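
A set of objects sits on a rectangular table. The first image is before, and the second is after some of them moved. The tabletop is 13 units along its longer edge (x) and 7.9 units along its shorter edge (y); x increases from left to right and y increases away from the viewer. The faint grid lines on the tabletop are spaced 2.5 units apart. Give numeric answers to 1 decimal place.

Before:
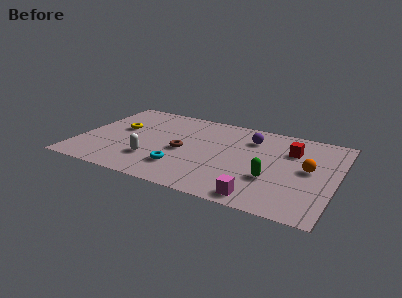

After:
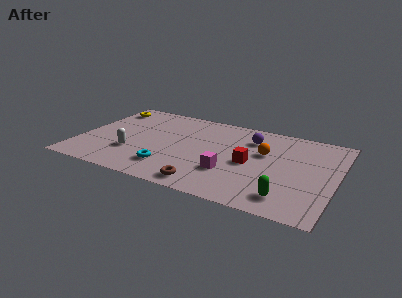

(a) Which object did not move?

the purple sphere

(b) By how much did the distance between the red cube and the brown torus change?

-2.4

They were about 5.7 units apart before and 3.3 after — 2.4 units closer together.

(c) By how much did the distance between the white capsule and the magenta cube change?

-0.7

Before: roughly 5.7 units apart; after: 5.0. That's 0.7 units closer together.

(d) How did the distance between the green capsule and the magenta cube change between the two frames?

+1.4

The distance was about 1.8 in the first image and 3.2 in the second, so they moved 1.4 units further apart.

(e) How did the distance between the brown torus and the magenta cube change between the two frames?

-3.2

They were about 5.0 units apart before and 1.8 after — 3.2 units closer together.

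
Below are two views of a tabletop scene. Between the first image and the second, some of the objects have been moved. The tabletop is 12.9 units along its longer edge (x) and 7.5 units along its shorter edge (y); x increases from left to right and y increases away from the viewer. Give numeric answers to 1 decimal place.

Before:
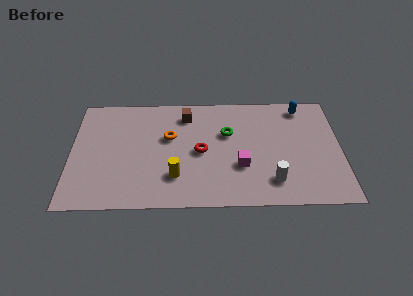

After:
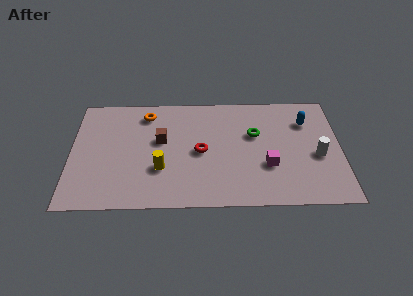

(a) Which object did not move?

the red torus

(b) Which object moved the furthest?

the white cylinder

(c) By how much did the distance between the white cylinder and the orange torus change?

+3.0

The distance was about 5.7 in the first image and 8.7 in the second, so they moved 3.0 units further apart.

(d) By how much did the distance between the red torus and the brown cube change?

-0.5

They were about 2.6 units apart before and 2.1 after — 0.5 units closer together.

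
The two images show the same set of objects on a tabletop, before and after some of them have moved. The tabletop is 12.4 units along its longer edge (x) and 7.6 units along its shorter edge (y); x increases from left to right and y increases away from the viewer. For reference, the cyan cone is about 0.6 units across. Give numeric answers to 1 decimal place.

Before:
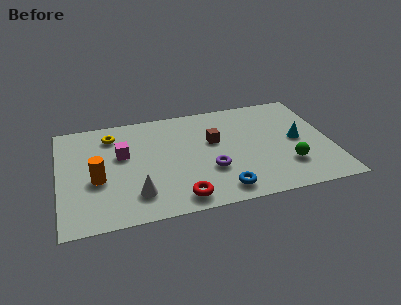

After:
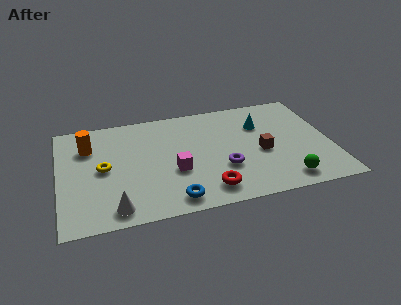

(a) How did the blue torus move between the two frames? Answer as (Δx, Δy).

(-2.2, -0.1)

The blue torus started near (7.2, 1.1) and ended near (5.0, 1.0).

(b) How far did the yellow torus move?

2.4

The yellow torus was near (2.5, 6.1) before and (2.0, 3.8) after, so it travelled √(0.5² + 2.3²) ≈ 2.4 units.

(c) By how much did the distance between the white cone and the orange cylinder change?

+2.4

The distance was about 2.2 in the first image and 4.6 in the second, so they moved 2.4 units further apart.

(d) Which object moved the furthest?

the magenta cube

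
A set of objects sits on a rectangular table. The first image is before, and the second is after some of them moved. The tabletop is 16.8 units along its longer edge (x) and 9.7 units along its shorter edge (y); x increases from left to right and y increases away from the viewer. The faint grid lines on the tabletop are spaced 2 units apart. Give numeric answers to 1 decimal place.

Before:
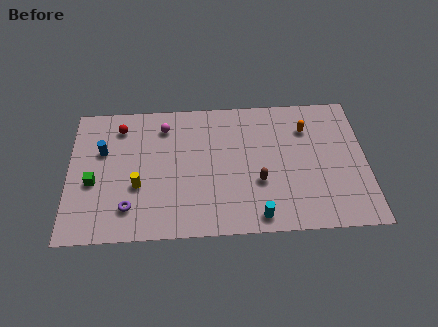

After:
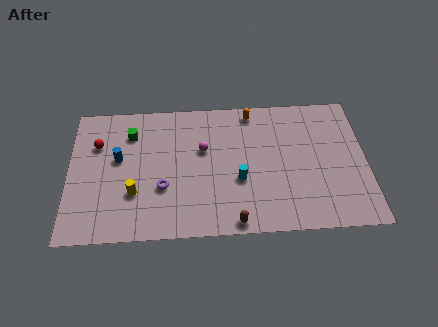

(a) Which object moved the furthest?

the green cube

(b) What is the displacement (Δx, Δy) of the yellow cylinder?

(-0.2, -0.5)

From the two frames, the yellow cylinder sits at roughly (3.9, 3.6) before and (3.7, 3.1) after.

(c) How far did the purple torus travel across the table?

2.3

The purple torus was near (3.4, 2.1) before and (5.3, 3.4) after, so it travelled √(1.9² + 1.3²) ≈ 2.3 units.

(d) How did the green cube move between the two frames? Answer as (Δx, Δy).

(2.1, 3.4)

The green cube started near (1.4, 4.0) and ended near (3.5, 7.4).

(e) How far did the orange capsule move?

3.4

The orange capsule was near (13.5, 7.2) before and (10.4, 8.6) after, so it travelled √(3.1² + 1.4²) ≈ 3.4 units.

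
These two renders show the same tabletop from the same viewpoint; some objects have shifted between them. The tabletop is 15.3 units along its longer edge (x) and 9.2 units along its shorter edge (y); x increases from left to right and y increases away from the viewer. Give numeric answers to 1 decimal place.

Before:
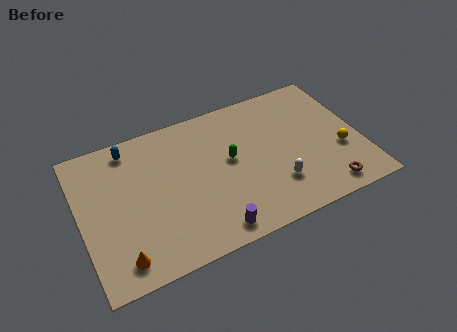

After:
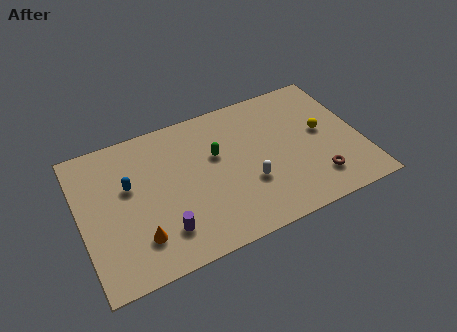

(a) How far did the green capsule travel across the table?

0.9

The green capsule moved from about (8.2, 5.1) to (7.5, 5.7), a distance of √(0.7² + 0.6²) ≈ 0.9.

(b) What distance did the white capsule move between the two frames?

1.6

The white capsule was near (10.4, 2.5) before and (9.0, 3.2) after, so it travelled √(1.4² + 0.7²) ≈ 1.6 units.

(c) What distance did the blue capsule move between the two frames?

2.4

The blue capsule moved from about (3.0, 8.0) to (2.7, 5.6), a distance of √(0.3² + 2.4²) ≈ 2.4.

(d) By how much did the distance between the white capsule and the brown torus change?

+0.9

Before: roughly 2.9 units apart; after: 3.8. That's 0.9 units further apart.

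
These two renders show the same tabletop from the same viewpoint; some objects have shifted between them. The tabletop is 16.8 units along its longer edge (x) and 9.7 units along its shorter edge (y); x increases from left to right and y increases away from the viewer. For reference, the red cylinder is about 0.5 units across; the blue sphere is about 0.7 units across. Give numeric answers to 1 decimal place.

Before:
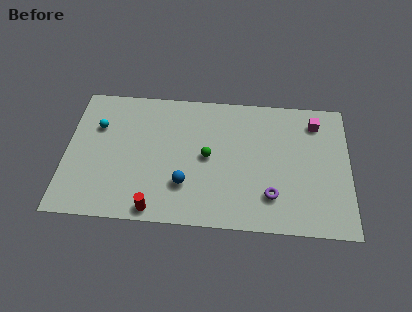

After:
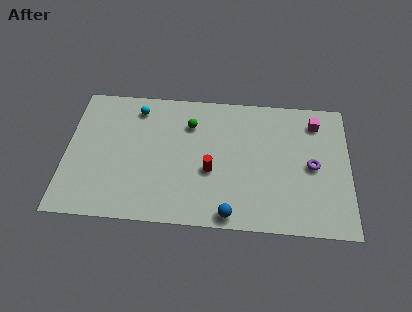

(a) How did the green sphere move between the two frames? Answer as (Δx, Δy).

(-1.1, 2.3)

The green sphere started near (8.4, 4.9) and ended near (7.3, 7.2).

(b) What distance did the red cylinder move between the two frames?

4.4

The red cylinder moved from about (5.4, 0.9) to (8.6, 3.9), a distance of √(3.2² + 3.0²) ≈ 4.4.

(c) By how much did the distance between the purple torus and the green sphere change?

+3.2

Before: roughly 4.5 units apart; after: 7.7. That's 3.2 units further apart.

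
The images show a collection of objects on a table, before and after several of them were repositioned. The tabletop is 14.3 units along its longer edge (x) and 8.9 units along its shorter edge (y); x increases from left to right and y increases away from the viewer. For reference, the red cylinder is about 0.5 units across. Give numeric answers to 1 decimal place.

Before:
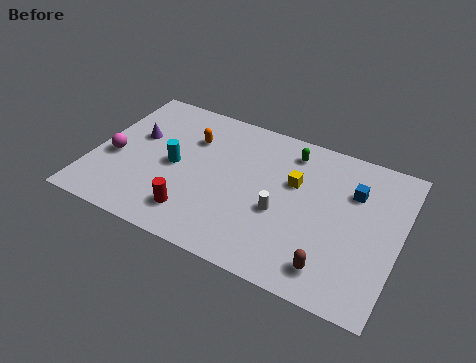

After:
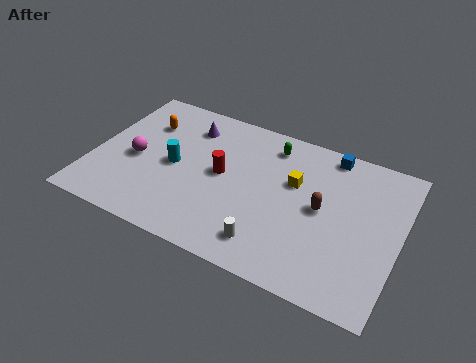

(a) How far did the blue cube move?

2.2

The blue cube was near (12.0, 6.2) before and (10.7, 8.0) after, so it travelled √(1.3² + 1.8²) ≈ 2.2 units.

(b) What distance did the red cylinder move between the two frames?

3.0

The red cylinder was near (5.1, 1.8) before and (6.0, 4.7) after, so it travelled √(0.9² + 2.9²) ≈ 3.0 units.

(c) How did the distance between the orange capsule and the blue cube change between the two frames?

+1.0

The distance was about 7.7 in the first image and 8.7 in the second, so they moved 1.0 units further apart.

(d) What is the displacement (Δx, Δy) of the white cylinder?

(-0.3, -2.0)

The white cylinder started near (8.9, 3.6) and ended near (8.6, 1.6).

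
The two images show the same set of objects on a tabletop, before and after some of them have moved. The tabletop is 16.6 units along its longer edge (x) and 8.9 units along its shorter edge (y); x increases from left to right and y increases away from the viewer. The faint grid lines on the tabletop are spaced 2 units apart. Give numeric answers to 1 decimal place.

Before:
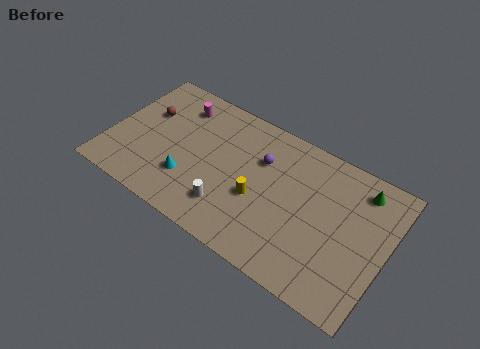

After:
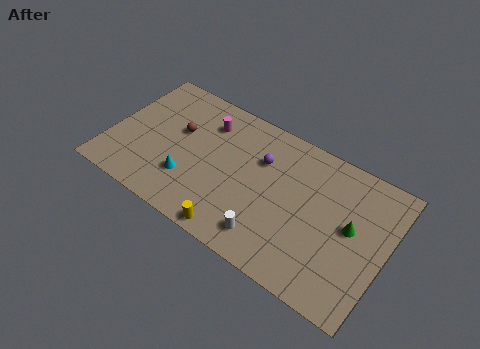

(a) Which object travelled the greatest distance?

the yellow cylinder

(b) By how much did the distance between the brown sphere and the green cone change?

-2.3

Before: roughly 12.9 units apart; after: 10.6. That's 2.3 units closer together.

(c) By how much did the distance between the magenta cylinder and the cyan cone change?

-0.5

Before: roughly 4.7 units apart; after: 4.2. That's 0.5 units closer together.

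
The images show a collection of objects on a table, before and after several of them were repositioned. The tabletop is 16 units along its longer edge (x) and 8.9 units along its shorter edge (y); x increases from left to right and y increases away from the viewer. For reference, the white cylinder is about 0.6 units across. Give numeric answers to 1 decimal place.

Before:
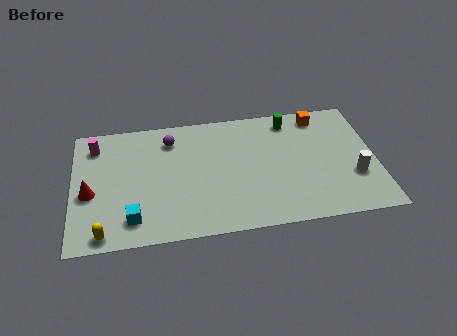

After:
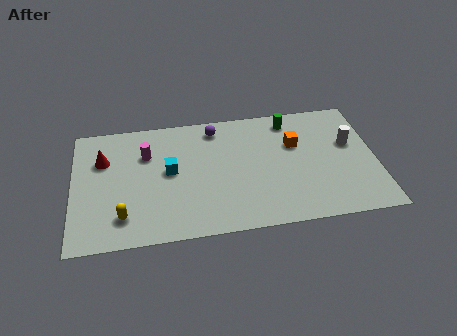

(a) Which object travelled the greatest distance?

the cyan cube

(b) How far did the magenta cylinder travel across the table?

2.9

From (1.2, 7.2) to (3.9, 6.2), the magenta cylinder covered √(2.7² + 1.0²) ≈ 2.9 units.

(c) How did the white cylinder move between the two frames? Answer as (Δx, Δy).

(-0.1, 2.4)

The white cylinder started near (14.8, 3.0) and ended near (14.7, 5.4).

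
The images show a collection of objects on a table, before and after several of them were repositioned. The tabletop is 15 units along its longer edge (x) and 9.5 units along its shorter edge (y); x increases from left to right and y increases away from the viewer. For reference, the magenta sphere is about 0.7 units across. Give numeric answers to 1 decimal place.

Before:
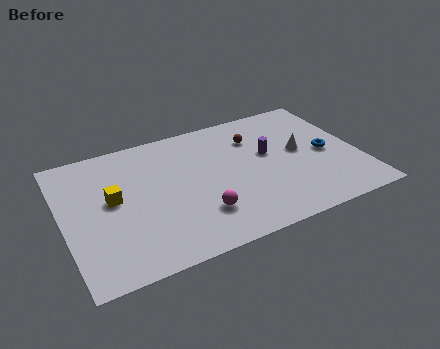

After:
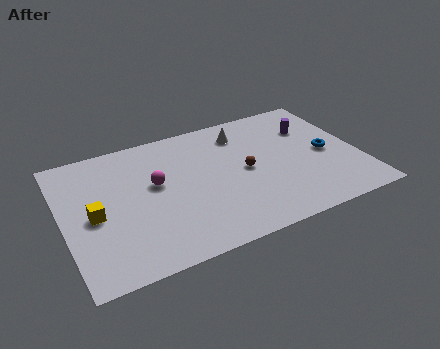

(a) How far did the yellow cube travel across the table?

1.3

The yellow cube was near (2.5, 5.2) before and (1.5, 4.4) after, so it travelled √(1.0² + 0.8²) ≈ 1.3 units.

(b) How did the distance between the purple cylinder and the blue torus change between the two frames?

-0.8

Before: roughly 3.1 units apart; after: 2.3. That's 0.8 units closer together.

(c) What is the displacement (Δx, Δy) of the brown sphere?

(-0.8, -2.3)

From the two frames, the brown sphere sits at roughly (10.0, 7.0) before and (9.2, 4.7) after.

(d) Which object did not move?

the blue torus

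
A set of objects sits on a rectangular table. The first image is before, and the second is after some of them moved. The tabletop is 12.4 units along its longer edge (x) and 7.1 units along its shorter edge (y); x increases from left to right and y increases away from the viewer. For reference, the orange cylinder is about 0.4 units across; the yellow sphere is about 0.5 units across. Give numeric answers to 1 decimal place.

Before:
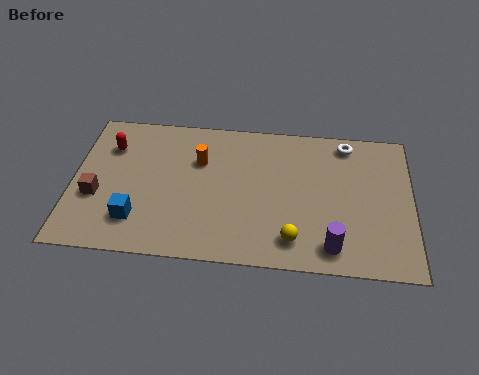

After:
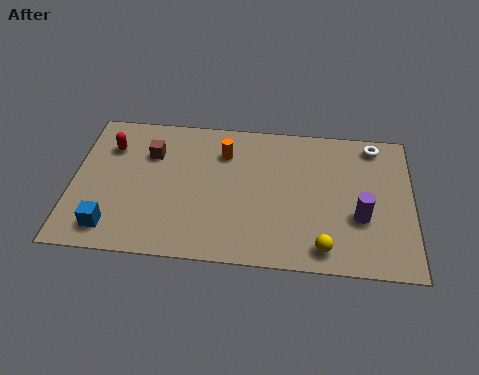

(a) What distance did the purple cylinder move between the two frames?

1.8

The purple cylinder was near (9.5, 1.1) before and (10.5, 2.6) after, so it travelled √(1.0² + 1.5²) ≈ 1.8 units.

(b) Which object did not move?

the red capsule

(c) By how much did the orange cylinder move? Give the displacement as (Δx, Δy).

(0.9, 0.5)

The orange cylinder was at about (4.6, 4.8) and moved to about (5.5, 5.3).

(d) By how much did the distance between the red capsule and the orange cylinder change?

+0.9

The distance was about 3.3 in the first image and 4.2 in the second, so they moved 0.9 units further apart.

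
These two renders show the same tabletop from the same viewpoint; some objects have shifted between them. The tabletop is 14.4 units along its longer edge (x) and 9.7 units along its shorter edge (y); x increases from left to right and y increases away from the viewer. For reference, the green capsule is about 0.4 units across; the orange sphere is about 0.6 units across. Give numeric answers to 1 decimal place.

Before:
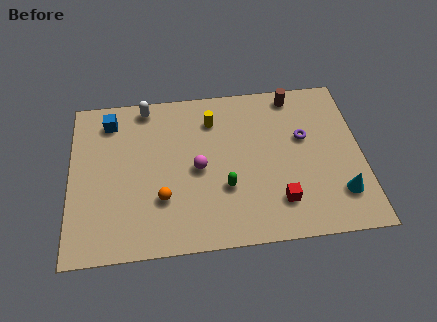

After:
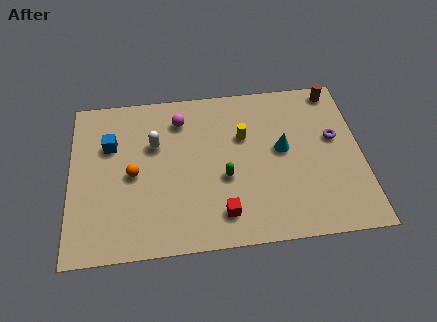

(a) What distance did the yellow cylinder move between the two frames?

1.9

The yellow cylinder was near (7.1, 7.5) before and (8.6, 6.3) after, so it travelled √(1.5² + 1.2²) ≈ 1.9 units.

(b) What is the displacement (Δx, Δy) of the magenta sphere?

(-0.8, 3.1)

From the two frames, the magenta sphere sits at roughly (6.3, 4.6) before and (5.5, 7.7) after.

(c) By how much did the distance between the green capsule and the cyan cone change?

-2.5

Before: roughly 5.7 units apart; after: 3.2. That's 2.5 units closer together.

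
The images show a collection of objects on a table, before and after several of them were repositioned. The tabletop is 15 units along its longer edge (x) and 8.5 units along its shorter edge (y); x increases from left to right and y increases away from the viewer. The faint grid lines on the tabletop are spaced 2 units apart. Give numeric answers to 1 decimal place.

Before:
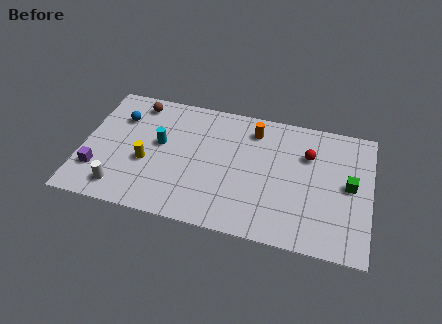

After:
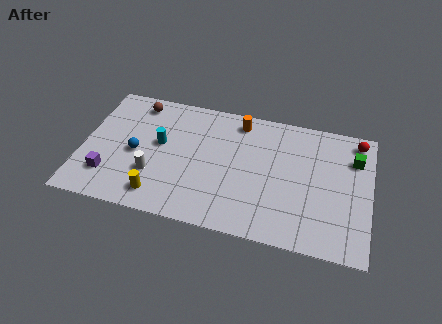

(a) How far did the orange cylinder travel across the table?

0.9

The orange cylinder was near (8.8, 6.9) before and (8.0, 7.3) after, so it travelled √(0.8² + 0.4²) ≈ 0.9 units.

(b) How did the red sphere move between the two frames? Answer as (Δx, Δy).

(2.5, 1.5)

The red sphere started near (11.7, 5.9) and ended near (14.2, 7.4).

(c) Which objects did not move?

the brown sphere and the cyan cylinder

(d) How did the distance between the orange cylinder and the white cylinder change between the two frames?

-2.4

Before: roughly 8.6 units apart; after: 6.2. That's 2.4 units closer together.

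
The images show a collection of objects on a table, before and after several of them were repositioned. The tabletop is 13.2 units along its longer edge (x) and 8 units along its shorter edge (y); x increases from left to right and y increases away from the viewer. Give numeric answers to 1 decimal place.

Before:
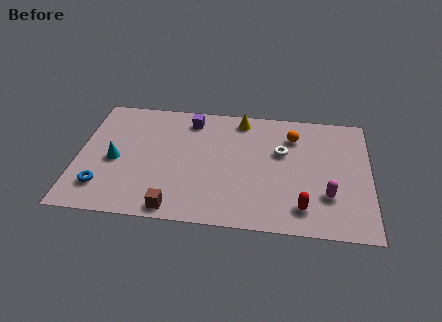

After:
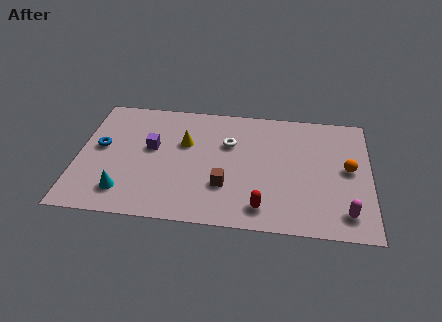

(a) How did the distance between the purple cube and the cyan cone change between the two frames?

-1.3

The distance was about 4.5 in the first image and 3.2 in the second, so they moved 1.3 units closer together.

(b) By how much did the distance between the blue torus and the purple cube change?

-3.9

The distance was about 6.2 in the first image and 2.3 in the second, so they moved 3.9 units closer together.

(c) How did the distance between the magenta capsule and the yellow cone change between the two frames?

+2.1

Before: roughly 6.1 units apart; after: 8.2. That's 2.1 units further apart.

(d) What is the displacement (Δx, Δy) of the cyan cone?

(0.5, -2.0)

From the two frames, the cyan cone sits at roughly (1.7, 3.6) before and (2.2, 1.6) after.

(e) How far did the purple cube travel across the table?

2.7

The purple cube was near (5.0, 6.7) before and (3.3, 4.6) after, so it travelled √(1.7² + 2.1²) ≈ 2.7 units.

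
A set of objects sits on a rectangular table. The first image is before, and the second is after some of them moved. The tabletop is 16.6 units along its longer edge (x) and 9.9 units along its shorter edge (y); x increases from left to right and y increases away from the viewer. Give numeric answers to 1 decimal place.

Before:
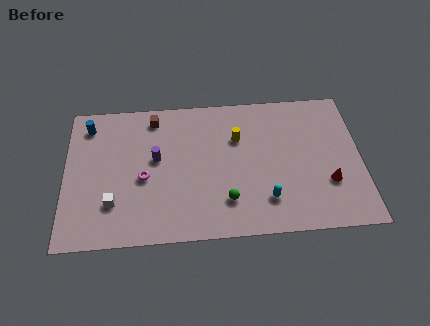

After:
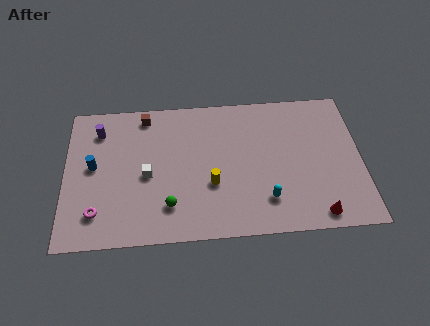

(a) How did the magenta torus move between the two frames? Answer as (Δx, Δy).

(-2.6, -2.2)

The magenta torus was at about (4.4, 4.3) and moved to about (1.8, 2.1).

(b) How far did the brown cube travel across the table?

0.5

The brown cube moved from about (5.0, 8.5) to (4.5, 8.7), a distance of √(0.5² + 0.2²) ≈ 0.5.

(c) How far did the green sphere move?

3.2

The green sphere moved from about (9.0, 2.4) to (5.8, 2.3), a distance of √(3.2² + 0.1²) ≈ 3.2.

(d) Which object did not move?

the cyan capsule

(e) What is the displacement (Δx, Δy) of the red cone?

(-0.7, -2.1)

The red cone was at about (14.7, 3.2) and moved to about (14.0, 1.1).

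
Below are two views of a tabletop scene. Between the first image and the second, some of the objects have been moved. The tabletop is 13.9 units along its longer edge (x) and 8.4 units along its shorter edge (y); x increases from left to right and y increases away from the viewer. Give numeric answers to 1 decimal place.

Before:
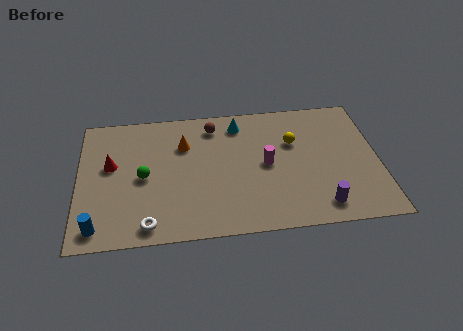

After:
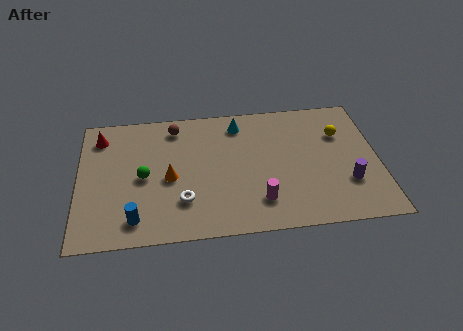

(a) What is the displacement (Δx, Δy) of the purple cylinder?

(1.3, 1.3)

The purple cylinder started near (11.1, 1.3) and ended near (12.4, 2.6).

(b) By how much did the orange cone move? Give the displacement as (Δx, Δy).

(-0.7, -2.1)

The orange cone was at about (4.9, 5.9) and moved to about (4.2, 3.8).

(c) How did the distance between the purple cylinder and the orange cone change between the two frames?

+0.6

The distance was about 7.7 in the first image and 8.3 in the second, so they moved 0.6 units further apart.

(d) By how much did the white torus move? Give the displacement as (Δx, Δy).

(1.6, 1.3)

The white torus started near (3.2, 1.0) and ended near (4.8, 2.3).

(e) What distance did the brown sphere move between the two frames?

1.8

The brown sphere was near (6.3, 7.0) before and (4.5, 7.1) after, so it travelled √(1.8² + 0.1²) ≈ 1.8 units.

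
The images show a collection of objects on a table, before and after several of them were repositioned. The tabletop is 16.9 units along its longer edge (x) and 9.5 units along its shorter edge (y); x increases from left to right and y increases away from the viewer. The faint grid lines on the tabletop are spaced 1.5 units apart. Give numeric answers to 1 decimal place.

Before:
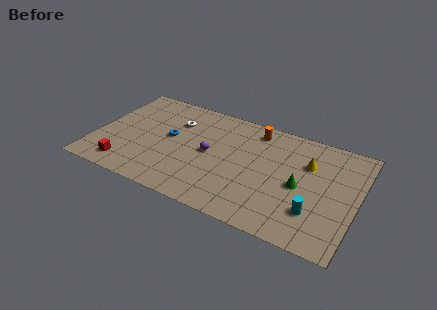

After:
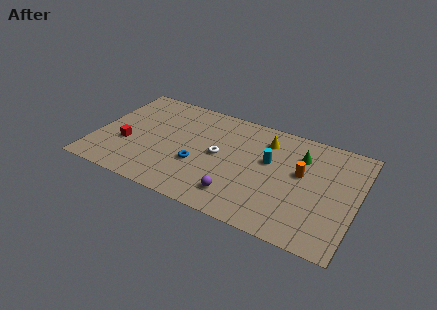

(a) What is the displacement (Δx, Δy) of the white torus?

(3.1, -1.9)

The white torus started near (4.9, 6.8) and ended near (8.0, 4.9).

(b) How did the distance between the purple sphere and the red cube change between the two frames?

+1.6

Before: roughly 6.1 units apart; after: 7.7. That's 1.6 units further apart.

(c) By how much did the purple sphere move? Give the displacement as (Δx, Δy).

(2.2, -2.9)

The purple sphere started near (7.4, 4.8) and ended near (9.6, 1.9).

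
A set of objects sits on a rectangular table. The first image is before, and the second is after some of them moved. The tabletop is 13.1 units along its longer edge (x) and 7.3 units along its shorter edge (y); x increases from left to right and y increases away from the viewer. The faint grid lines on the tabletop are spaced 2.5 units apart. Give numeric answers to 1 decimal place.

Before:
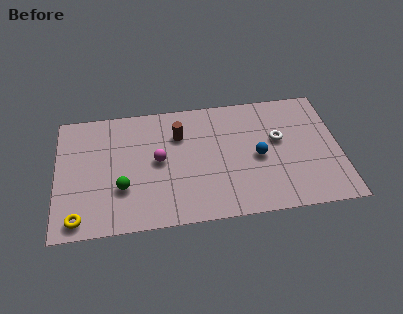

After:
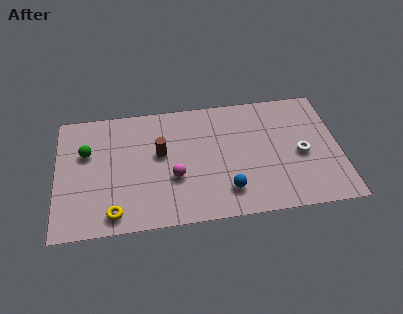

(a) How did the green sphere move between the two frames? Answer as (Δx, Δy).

(-1.6, 2.3)

The green sphere was at about (3.0, 2.4) and moved to about (1.4, 4.7).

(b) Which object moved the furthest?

the green sphere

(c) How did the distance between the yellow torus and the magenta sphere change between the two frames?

-1.4

The distance was about 4.7 in the first image and 3.3 in the second, so they moved 1.4 units closer together.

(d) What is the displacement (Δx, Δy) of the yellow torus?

(1.6, 0.1)

The yellow torus started near (1.0, 0.9) and ended near (2.6, 1.0).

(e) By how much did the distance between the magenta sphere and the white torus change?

+0.3

Before: roughly 5.6 units apart; after: 5.9. That's 0.3 units further apart.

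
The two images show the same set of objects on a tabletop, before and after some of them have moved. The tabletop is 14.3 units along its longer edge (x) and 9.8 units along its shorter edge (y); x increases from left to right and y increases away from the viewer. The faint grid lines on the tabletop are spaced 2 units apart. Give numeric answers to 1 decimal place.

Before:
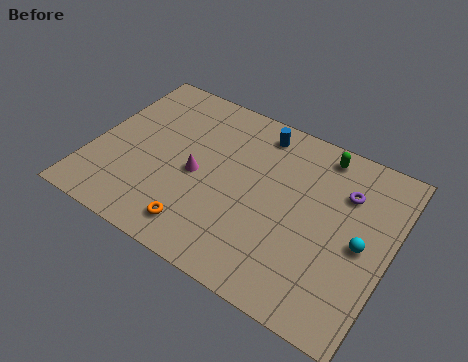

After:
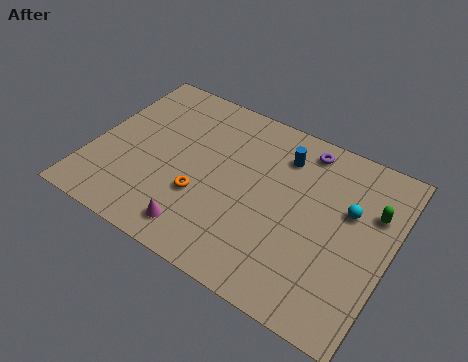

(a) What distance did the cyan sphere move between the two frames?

1.7

The cyan sphere moved from about (13.0, 4.6) to (12.2, 6.1), a distance of √(0.8² + 1.5²) ≈ 1.7.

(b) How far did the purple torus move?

2.7

The purple torus moved from about (11.9, 7.0) to (9.7, 8.5), a distance of √(2.2² + 1.5²) ≈ 2.7.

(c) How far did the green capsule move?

3.4

From (10.5, 8.6) to (13.3, 6.6), the green capsule covered √(2.8² + 2.0²) ≈ 3.4 units.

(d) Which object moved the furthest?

the green capsule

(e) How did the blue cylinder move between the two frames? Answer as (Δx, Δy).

(1.3, -0.8)

The blue cylinder started near (7.5, 8.4) and ended near (8.8, 7.6).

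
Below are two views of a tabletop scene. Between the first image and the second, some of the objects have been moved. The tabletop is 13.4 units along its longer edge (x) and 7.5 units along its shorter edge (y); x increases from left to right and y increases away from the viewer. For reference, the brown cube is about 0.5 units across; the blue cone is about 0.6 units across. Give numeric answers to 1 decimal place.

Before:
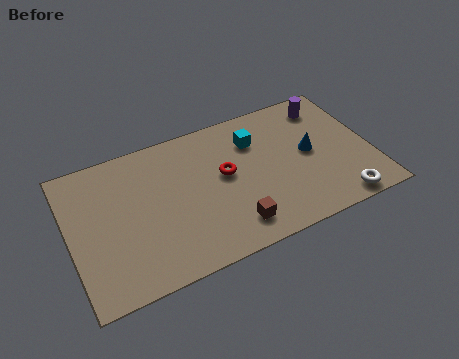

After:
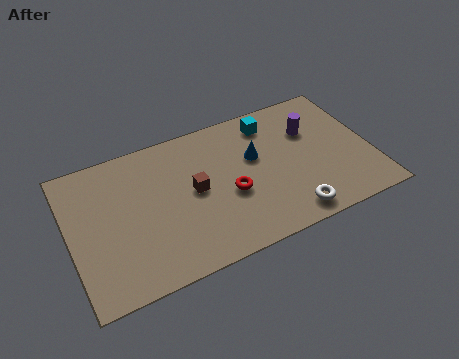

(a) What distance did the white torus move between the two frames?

2.2

The white torus moved from about (11.6, 0.8) to (9.4, 1.0), a distance of √(2.2² + 0.2²) ≈ 2.2.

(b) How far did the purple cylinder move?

1.4

The purple cylinder was near (11.8, 6.2) before and (10.9, 5.1) after, so it travelled √(0.9² + 1.1²) ≈ 1.4 units.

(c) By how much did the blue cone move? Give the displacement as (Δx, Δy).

(-2.4, 0.7)

The blue cone was at about (10.7, 3.9) and moved to about (8.3, 4.6).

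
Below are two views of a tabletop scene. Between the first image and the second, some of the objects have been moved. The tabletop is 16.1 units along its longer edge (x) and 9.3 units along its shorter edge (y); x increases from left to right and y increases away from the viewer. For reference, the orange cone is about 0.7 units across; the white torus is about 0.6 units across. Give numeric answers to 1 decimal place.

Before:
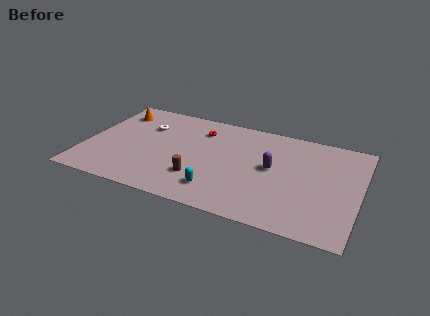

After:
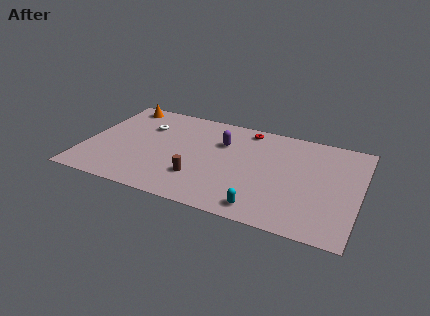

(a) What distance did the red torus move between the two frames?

2.9

The red torus was near (6.5, 7.2) before and (9.2, 8.2) after, so it travelled √(2.7² + 1.0²) ≈ 2.9 units.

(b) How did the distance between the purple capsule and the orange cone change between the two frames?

-3.3

The distance was about 9.9 in the first image and 6.6 in the second, so they moved 3.3 units closer together.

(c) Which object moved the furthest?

the purple capsule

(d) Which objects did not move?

the brown cylinder and the white torus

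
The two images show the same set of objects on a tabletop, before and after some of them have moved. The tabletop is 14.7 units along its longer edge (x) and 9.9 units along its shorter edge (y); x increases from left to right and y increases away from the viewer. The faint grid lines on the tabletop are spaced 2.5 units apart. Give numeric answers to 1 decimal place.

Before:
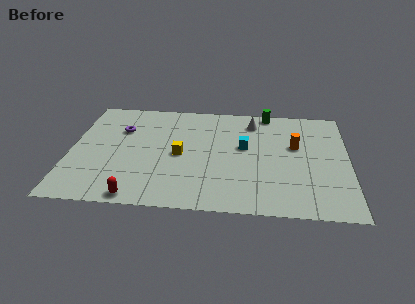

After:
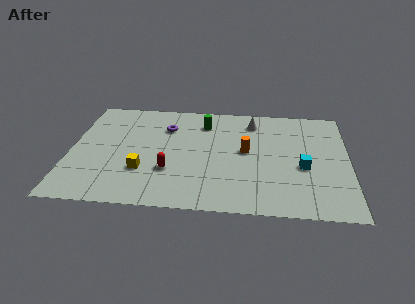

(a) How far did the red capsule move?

2.9

From (3.7, 0.8) to (5.3, 3.2), the red capsule covered √(1.6² + 2.4²) ≈ 2.9 units.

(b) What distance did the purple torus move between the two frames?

2.4

From (2.6, 6.8) to (5.0, 7.2), the purple torus covered √(2.4² + 0.4²) ≈ 2.4 units.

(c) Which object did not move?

the white cone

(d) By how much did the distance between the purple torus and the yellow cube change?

+0.4

Before: roughly 3.8 units apart; after: 4.2. That's 0.4 units further apart.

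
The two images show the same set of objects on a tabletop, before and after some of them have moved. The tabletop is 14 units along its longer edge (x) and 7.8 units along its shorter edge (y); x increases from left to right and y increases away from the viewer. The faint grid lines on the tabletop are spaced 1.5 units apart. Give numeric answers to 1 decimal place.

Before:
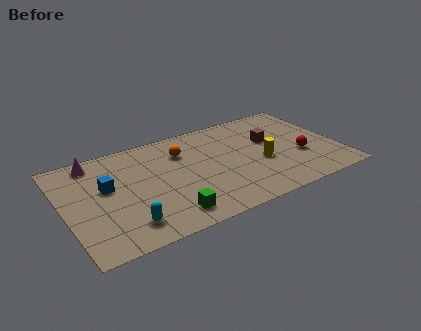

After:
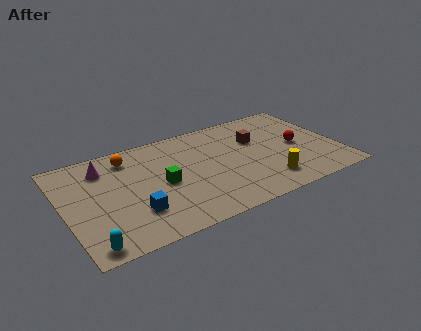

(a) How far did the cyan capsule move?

2.0

From (2.8, 1.5) to (0.9, 0.8), the cyan capsule covered √(1.9² + 0.7²) ≈ 2.0 units.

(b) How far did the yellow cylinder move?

1.6

The yellow cylinder was near (10.0, 3.2) before and (10.0, 1.6) after, so it travelled √(0.0² + 1.6²) ≈ 1.6 units.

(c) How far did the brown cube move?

0.8

From (10.7, 4.8) to (10.0, 5.1), the brown cube covered √(0.7² + 0.3²) ≈ 0.8 units.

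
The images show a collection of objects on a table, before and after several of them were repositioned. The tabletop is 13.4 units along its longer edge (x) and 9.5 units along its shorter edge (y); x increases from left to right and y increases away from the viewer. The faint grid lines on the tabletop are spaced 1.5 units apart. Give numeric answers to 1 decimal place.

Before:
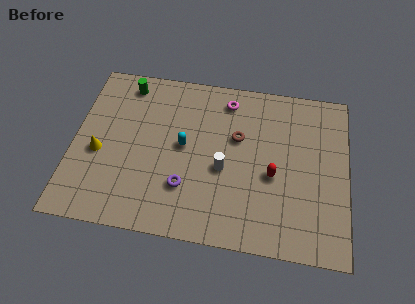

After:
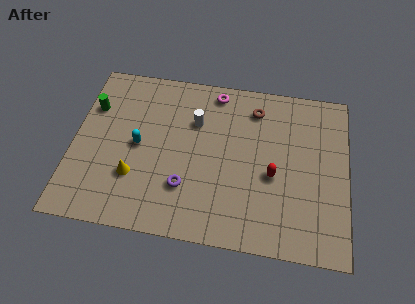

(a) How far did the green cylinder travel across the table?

2.3

From (2.4, 8.2) to (0.8, 6.6), the green cylinder covered √(1.6² + 1.6²) ≈ 2.3 units.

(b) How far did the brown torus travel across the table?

2.0

The brown torus moved from about (8.0, 5.9) to (8.8, 7.7), a distance of √(0.8² + 1.8²) ≈ 2.0.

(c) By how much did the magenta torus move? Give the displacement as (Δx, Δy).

(-0.6, 0.4)

From the two frames, the magenta torus sits at roughly (7.4, 8.0) before and (6.8, 8.4) after.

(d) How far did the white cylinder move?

2.9

From (7.4, 4.0) to (5.9, 6.5), the white cylinder covered √(1.5² + 2.5²) ≈ 2.9 units.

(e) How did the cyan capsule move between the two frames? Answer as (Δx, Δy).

(-2.2, -0.3)

The cyan capsule was at about (5.4, 5.0) and moved to about (3.2, 4.7).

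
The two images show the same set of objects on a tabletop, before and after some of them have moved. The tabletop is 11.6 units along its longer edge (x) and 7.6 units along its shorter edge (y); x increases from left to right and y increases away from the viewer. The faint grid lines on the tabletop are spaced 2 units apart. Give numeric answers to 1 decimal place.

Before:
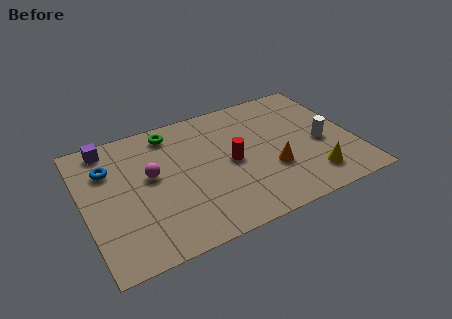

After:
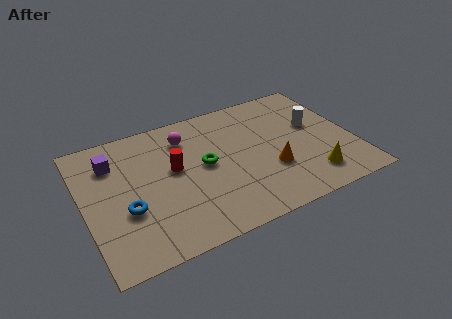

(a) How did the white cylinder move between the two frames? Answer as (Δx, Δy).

(-0.1, 1.2)

The white cylinder was at about (10.2, 3.3) and moved to about (10.1, 4.5).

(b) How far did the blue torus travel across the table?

2.6

From (1.2, 5.4) to (1.7, 2.8), the blue torus covered √(0.5² + 2.6²) ≈ 2.6 units.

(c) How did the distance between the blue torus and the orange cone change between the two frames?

-1.1

Before: roughly 7.3 units apart; after: 6.2. That's 1.1 units closer together.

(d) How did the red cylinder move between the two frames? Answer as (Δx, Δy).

(-2.4, 0.6)

From the two frames, the red cylinder sits at roughly (6.3, 3.7) before and (3.9, 4.3) after.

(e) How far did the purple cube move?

1.0

The purple cube was near (1.3, 6.7) before and (1.4, 5.7) after, so it travelled √(0.1² + 1.0²) ≈ 1.0 units.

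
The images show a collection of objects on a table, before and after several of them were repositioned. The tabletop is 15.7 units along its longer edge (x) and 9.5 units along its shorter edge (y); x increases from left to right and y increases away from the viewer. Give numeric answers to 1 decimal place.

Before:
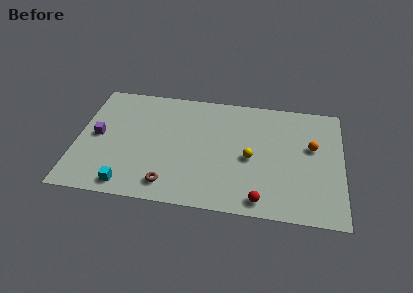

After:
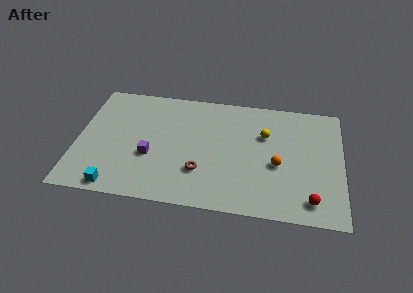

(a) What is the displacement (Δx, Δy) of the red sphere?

(2.9, 0.4)

From the two frames, the red sphere sits at roughly (11.0, 1.1) before and (13.9, 1.5) after.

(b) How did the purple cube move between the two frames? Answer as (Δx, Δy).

(3.2, -1.2)

From the two frames, the purple cube sits at roughly (1.2, 4.8) before and (4.4, 3.6) after.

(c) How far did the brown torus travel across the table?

2.2

The brown torus moved from about (5.6, 1.5) to (7.4, 2.8), a distance of √(1.8² + 1.3²) ≈ 2.2.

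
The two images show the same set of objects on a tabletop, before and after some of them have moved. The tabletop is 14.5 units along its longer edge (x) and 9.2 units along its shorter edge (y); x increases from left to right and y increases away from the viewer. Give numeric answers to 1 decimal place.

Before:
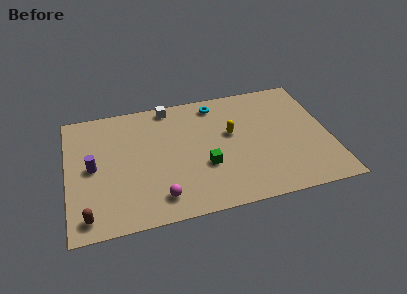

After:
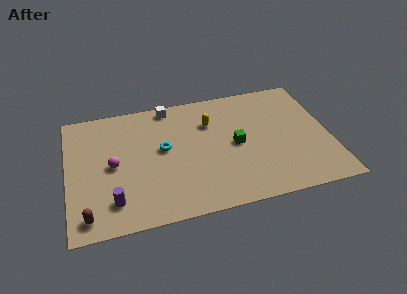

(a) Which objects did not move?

the brown capsule and the white cube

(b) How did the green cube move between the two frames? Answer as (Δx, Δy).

(1.8, 1.2)

The green cube started near (7.5, 3.3) and ended near (9.3, 4.5).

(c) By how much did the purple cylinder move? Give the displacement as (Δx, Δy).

(1.0, -2.7)

The purple cylinder started near (1.4, 4.6) and ended near (2.4, 1.9).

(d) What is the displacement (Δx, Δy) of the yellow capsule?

(-1.1, 1.1)

The yellow capsule started near (9.1, 5.4) and ended near (8.0, 6.5).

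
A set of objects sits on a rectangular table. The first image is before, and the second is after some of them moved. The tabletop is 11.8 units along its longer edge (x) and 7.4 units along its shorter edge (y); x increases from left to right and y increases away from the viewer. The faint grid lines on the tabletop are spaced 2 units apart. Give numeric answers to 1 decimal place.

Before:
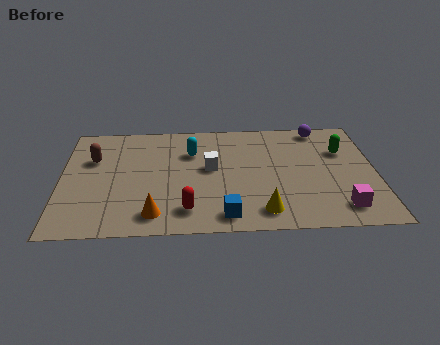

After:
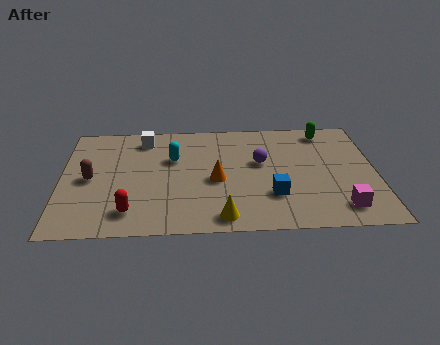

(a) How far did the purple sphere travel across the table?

3.2

From (9.8, 6.6) to (7.5, 4.4), the purple sphere covered √(2.3² + 2.2²) ≈ 3.2 units.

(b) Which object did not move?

the magenta cube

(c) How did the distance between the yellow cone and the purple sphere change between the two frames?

-2.1

They were about 5.9 units apart before and 3.8 after — 2.1 units closer together.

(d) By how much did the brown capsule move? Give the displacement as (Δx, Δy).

(-0.1, -1.3)

The brown capsule started near (1.2, 4.9) and ended near (1.1, 3.6).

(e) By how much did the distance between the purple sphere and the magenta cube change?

-1.1

They were about 5.3 units apart before and 4.2 after — 1.1 units closer together.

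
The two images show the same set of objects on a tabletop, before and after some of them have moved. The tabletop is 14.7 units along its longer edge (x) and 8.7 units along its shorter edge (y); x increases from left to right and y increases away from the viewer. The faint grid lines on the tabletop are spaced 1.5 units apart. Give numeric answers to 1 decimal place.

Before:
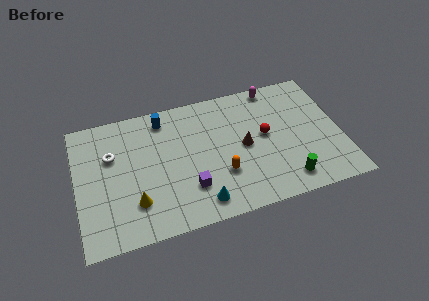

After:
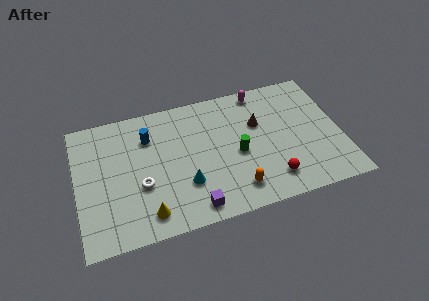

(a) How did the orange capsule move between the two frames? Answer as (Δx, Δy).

(0.7, -1.2)

The orange capsule started near (7.9, 2.8) and ended near (8.6, 1.6).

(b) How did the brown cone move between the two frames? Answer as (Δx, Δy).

(0.9, 1.3)

From the two frames, the brown cone sits at roughly (9.3, 4.3) before and (10.2, 5.6) after.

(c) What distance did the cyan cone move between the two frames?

1.6

From (6.6, 1.3) to (5.9, 2.7), the cyan cone covered √(0.7² + 1.4²) ≈ 1.6 units.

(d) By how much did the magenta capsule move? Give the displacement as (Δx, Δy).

(-0.8, -0.1)

From the two frames, the magenta capsule sits at roughly (11.3, 7.9) before and (10.5, 7.8) after.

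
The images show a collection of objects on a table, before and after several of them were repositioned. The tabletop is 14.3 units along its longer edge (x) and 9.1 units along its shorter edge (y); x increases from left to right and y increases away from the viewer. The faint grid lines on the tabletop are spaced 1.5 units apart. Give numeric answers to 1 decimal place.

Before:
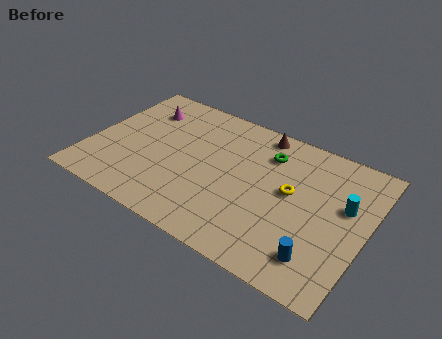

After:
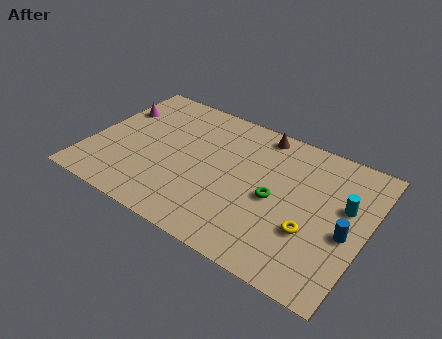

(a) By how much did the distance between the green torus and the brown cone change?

+2.8

They were about 1.3 units apart before and 4.1 after — 2.8 units further apart.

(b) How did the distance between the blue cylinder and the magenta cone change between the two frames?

+1.4

Before: roughly 11.3 units apart; after: 12.7. That's 1.4 units further apart.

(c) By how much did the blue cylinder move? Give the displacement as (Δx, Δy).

(1.1, 2.1)

From the two frames, the blue cylinder sits at roughly (12.3, 1.8) before and (13.4, 3.9) after.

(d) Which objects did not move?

the brown cone and the cyan cylinder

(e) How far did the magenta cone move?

1.4

From (2.2, 6.9) to (0.9, 6.3), the magenta cone covered √(1.3² + 0.6²) ≈ 1.4 units.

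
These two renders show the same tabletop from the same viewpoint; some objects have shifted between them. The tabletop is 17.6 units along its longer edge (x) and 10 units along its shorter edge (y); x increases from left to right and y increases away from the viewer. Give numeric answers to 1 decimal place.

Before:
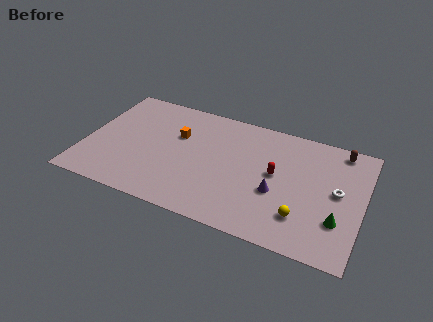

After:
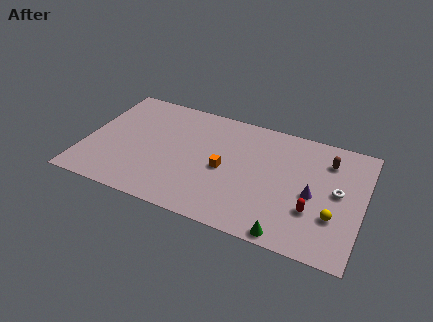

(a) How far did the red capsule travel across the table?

3.3

From (12.1, 5.4) to (14.6, 3.2), the red capsule covered √(2.5² + 2.2²) ≈ 3.3 units.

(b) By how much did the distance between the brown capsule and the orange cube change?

-3.5

Before: roughly 10.5 units apart; after: 7.0. That's 3.5 units closer together.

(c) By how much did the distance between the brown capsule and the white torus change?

-1.1

The distance was about 3.6 in the first image and 2.5 in the second, so they moved 1.1 units closer together.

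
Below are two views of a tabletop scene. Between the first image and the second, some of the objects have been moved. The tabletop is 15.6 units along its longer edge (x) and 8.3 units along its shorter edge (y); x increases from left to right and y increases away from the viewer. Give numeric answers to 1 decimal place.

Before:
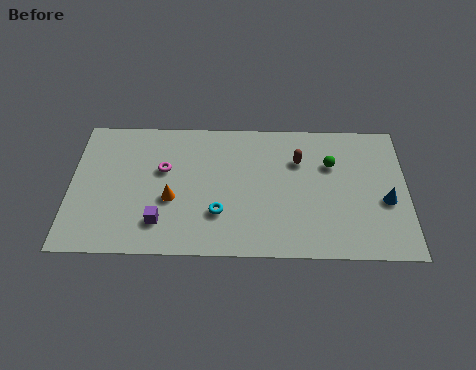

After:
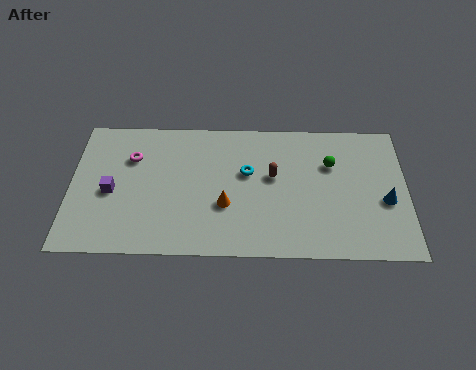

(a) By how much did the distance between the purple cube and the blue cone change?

+2.2

Before: roughly 10.5 units apart; after: 12.7. That's 2.2 units further apart.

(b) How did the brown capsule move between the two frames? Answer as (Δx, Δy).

(-1.2, -1.0)

From the two frames, the brown capsule sits at roughly (10.6, 5.8) before and (9.4, 4.8) after.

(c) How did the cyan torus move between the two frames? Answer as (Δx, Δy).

(1.3, 2.5)

From the two frames, the cyan torus sits at roughly (6.9, 2.5) before and (8.2, 5.0) after.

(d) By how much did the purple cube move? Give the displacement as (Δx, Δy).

(-2.3, 1.8)

From the two frames, the purple cube sits at roughly (4.2, 1.9) before and (1.9, 3.7) after.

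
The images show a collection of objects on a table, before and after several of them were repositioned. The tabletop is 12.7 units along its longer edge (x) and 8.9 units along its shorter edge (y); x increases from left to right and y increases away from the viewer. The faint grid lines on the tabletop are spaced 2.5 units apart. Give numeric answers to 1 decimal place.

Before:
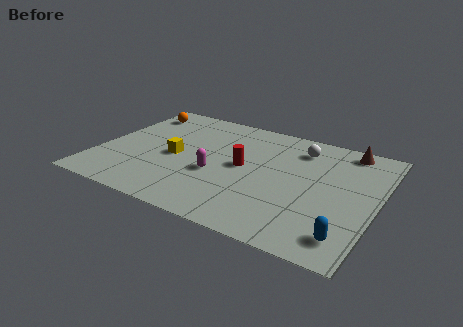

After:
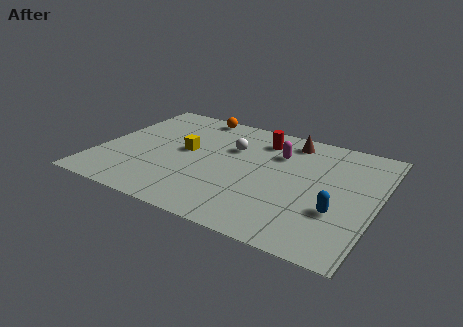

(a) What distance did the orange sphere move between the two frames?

2.8

The orange sphere was near (1.1, 7.3) before and (3.8, 8.1) after, so it travelled √(2.7² + 0.8²) ≈ 2.8 units.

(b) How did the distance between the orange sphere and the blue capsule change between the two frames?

-3.2

The distance was about 12.1 in the first image and 8.9 in the second, so they moved 3.2 units closer together.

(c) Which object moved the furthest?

the magenta capsule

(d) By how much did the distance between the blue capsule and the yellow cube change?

-1.2

Before: roughly 8.6 units apart; after: 7.4. That's 1.2 units closer together.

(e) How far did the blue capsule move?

1.6

From (11.7, 1.5) to (11.1, 3.0), the blue capsule covered √(0.6² + 1.5²) ≈ 1.6 units.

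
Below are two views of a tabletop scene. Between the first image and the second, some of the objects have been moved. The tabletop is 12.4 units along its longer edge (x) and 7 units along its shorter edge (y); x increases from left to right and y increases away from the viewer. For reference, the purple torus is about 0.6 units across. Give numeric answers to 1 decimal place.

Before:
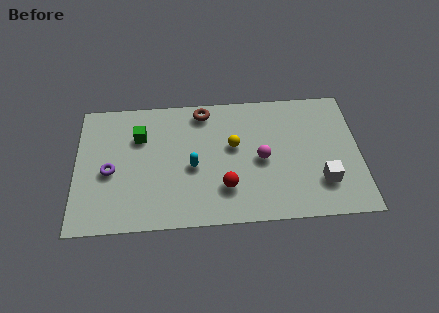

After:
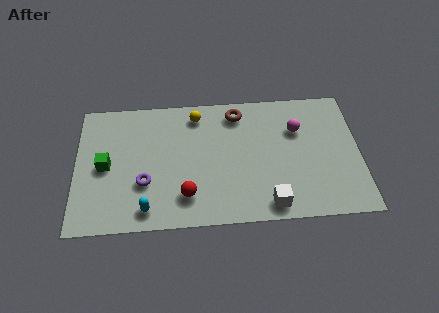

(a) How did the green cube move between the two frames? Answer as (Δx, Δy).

(-1.5, -1.5)

The green cube was at about (2.8, 4.9) and moved to about (1.3, 3.4).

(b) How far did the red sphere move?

1.7

From (6.5, 1.9) to (4.8, 1.6), the red sphere covered √(1.7² + 0.3²) ≈ 1.7 units.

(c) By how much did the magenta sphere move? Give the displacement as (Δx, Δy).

(1.6, 1.5)

From the two frames, the magenta sphere sits at roughly (8.1, 3.3) before and (9.7, 4.8) after.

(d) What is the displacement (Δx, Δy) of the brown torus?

(1.5, -0.2)

The brown torus was at about (5.6, 6.1) and moved to about (7.1, 5.9).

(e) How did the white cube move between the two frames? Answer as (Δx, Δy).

(-2.3, -1.0)

From the two frames, the white cube sits at roughly (10.7, 1.9) before and (8.4, 0.9) after.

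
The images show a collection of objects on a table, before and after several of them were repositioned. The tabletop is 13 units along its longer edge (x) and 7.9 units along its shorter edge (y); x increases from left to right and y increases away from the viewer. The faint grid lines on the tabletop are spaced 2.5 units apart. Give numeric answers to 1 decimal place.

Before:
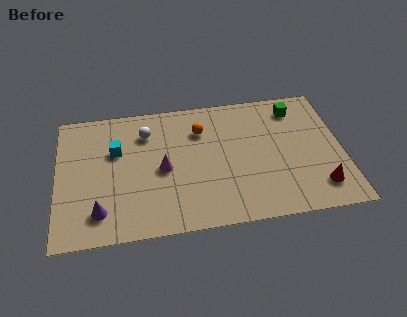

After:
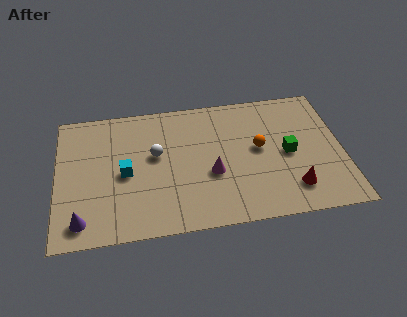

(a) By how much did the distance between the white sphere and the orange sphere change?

+2.2

They were about 2.5 units apart before and 4.7 after — 2.2 units further apart.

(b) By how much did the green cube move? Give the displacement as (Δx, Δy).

(-0.5, -2.7)

From the two frames, the green cube sits at roughly (11.0, 6.5) before and (10.5, 3.8) after.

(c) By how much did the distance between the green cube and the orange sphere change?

-3.1

The distance was about 4.5 in the first image and 1.4 in the second, so they moved 3.1 units closer together.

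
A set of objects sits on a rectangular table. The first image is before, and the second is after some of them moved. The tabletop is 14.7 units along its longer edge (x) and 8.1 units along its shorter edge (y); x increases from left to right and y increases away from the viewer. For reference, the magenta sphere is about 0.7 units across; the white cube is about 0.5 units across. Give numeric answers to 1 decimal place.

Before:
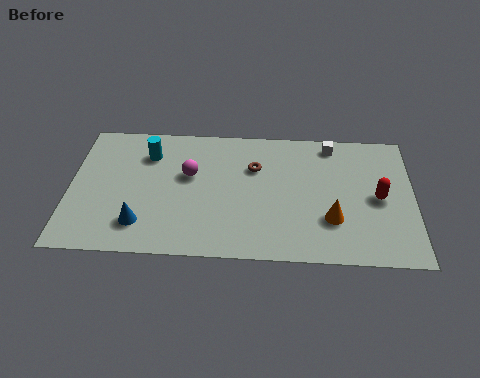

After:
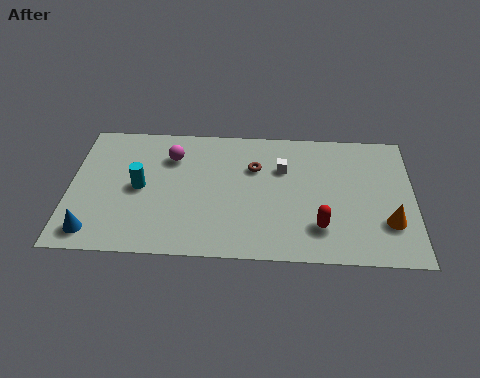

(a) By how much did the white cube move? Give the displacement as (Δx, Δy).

(-2.1, -1.6)

From the two frames, the white cube sits at roughly (11.2, 7.1) before and (9.1, 5.5) after.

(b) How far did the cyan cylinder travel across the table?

2.1

From (3.3, 6.1) to (3.0, 4.0), the cyan cylinder covered √(0.3² + 2.1²) ≈ 2.1 units.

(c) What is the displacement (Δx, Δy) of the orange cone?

(2.4, -0.1)

The orange cone was at about (11.2, 2.5) and moved to about (13.6, 2.4).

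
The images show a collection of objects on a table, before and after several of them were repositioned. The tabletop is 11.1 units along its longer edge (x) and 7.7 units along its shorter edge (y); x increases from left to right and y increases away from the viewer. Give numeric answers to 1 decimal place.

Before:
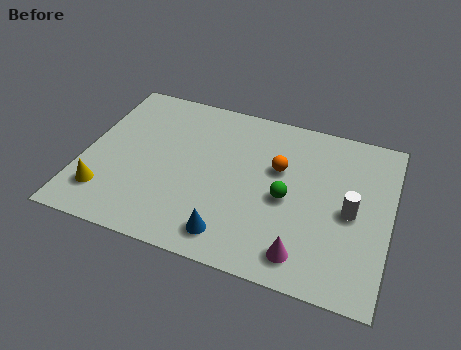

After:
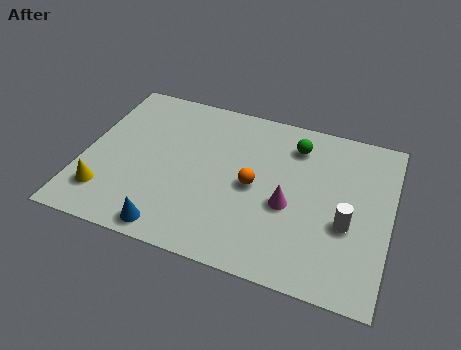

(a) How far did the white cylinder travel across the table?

0.6

From (9.7, 3.6) to (9.6, 3.0), the white cylinder covered √(0.1² + 0.6²) ≈ 0.6 units.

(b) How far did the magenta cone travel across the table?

2.1

The magenta cone was near (8.2, 1.2) before and (7.5, 3.2) after, so it travelled √(0.7² + 2.0²) ≈ 2.1 units.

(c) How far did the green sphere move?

2.6

The green sphere moved from about (7.4, 3.5) to (7.5, 6.1), a distance of √(0.1² + 2.6²) ≈ 2.6.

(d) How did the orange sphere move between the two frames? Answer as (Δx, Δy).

(-0.8, -1.1)

From the two frames, the orange sphere sits at roughly (7.0, 4.8) before and (6.2, 3.7) after.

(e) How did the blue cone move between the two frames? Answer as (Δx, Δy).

(-2.1, -0.4)

From the two frames, the blue cone sits at roughly (5.6, 1.2) before and (3.5, 0.8) after.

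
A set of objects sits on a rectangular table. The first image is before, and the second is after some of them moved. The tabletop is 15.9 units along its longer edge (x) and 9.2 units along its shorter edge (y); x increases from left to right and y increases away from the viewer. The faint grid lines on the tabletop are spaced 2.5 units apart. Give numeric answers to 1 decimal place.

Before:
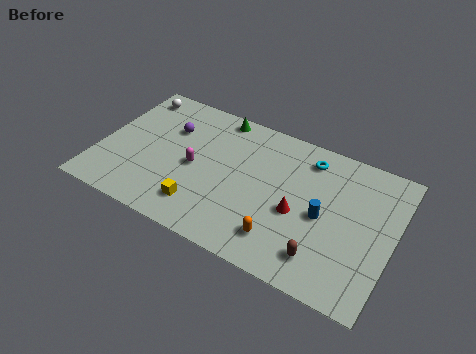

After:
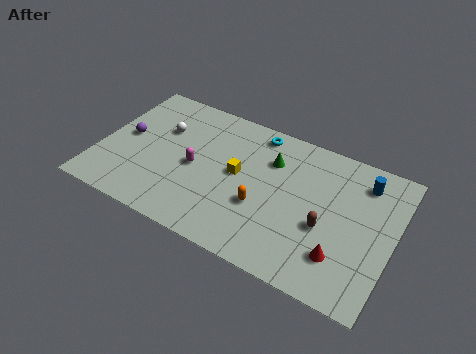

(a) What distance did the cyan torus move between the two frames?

2.9

The cyan torus moved from about (11.0, 7.6) to (8.1, 8.1), a distance of √(2.9² + 0.5²) ≈ 2.9.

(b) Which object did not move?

the magenta capsule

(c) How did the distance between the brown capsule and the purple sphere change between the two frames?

+1.1

The distance was about 10.1 in the first image and 11.2 in the second, so they moved 1.1 units further apart.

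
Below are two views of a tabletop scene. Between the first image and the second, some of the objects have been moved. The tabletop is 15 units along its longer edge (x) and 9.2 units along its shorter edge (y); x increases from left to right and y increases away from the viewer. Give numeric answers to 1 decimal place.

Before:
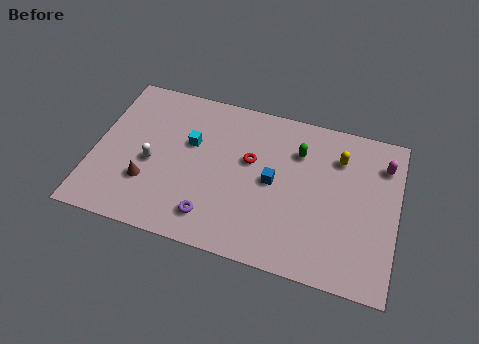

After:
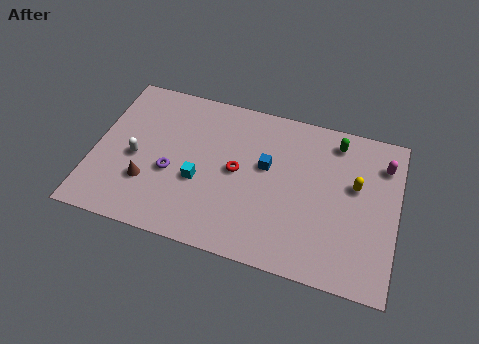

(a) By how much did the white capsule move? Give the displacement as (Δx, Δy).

(-0.8, 0.1)

From the two frames, the white capsule sits at roughly (2.9, 4.0) before and (2.1, 4.1) after.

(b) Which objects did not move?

the brown cone and the magenta capsule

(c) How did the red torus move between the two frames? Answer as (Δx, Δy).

(-0.6, -0.8)

From the two frames, the red torus sits at roughly (7.7, 5.5) before and (7.1, 4.7) after.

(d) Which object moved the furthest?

the purple torus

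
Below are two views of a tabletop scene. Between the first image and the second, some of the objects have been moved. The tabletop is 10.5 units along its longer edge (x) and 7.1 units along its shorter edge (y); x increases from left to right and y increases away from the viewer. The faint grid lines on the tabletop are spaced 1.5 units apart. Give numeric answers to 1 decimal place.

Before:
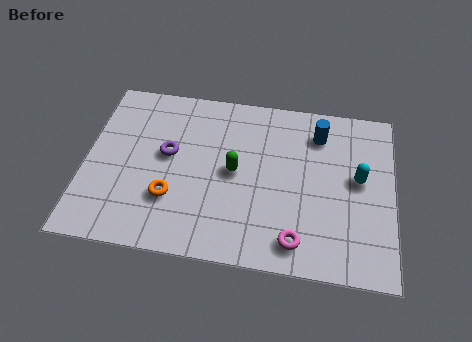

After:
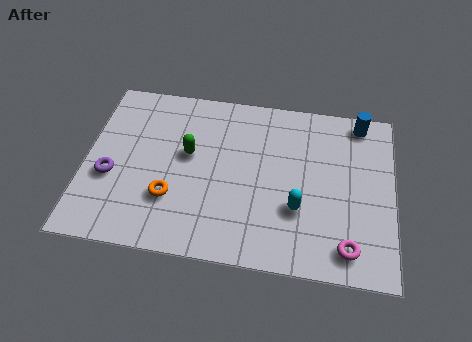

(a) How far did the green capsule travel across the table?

1.7

From (5.1, 3.6) to (3.5, 4.1), the green capsule covered √(1.6² + 0.5²) ≈ 1.7 units.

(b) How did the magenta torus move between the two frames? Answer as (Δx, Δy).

(1.7, 0.0)

From the two frames, the magenta torus sits at roughly (7.3, 1.1) before and (9.0, 1.1) after.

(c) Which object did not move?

the orange torus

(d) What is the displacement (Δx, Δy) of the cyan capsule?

(-2.0, -1.5)

From the two frames, the cyan capsule sits at roughly (9.3, 3.9) before and (7.3, 2.4) after.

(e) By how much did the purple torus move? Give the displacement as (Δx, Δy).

(-1.9, -1.2)

The purple torus was at about (2.8, 4.0) and moved to about (0.9, 2.8).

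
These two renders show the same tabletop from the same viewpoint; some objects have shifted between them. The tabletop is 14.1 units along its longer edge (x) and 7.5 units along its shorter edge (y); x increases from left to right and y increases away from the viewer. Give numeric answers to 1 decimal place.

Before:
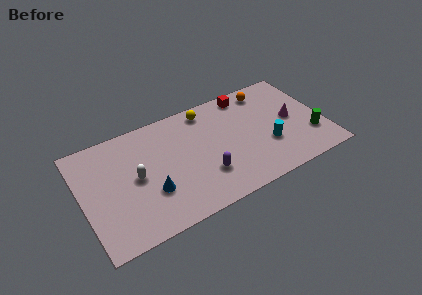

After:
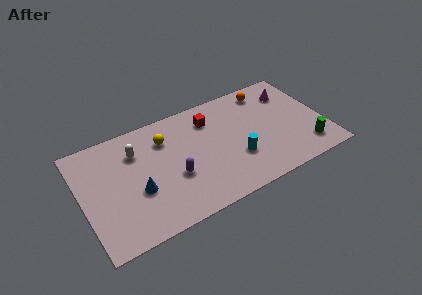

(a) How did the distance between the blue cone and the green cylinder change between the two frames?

+0.4

Before: roughly 9.4 units apart; after: 9.8. That's 0.4 units further apart.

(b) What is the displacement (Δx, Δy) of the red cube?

(-2.3, -0.8)

From the two frames, the red cube sits at roughly (10.0, 6.6) before and (7.7, 5.8) after.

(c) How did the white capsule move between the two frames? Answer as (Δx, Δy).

(0.2, 1.7)

From the two frames, the white capsule sits at roughly (3.1, 3.8) before and (3.3, 5.5) after.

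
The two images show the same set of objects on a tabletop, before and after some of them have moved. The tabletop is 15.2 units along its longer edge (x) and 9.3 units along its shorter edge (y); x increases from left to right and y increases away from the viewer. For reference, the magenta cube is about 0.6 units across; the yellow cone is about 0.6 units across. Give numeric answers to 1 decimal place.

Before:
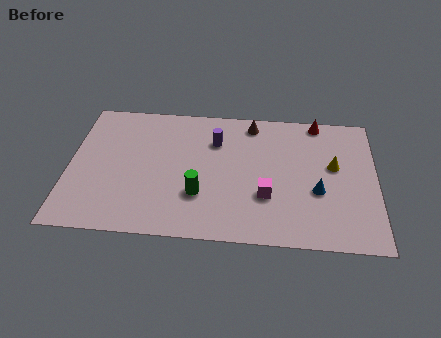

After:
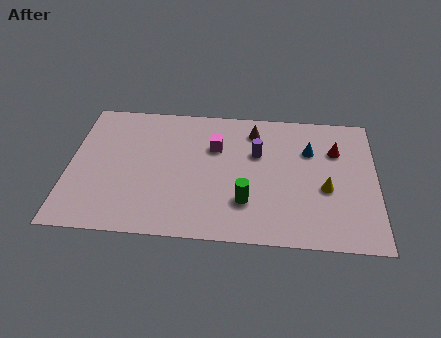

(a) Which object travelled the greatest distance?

the magenta cube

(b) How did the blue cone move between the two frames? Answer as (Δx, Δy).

(-0.4, 2.8)

From the two frames, the blue cone sits at roughly (12.3, 3.6) before and (11.9, 6.4) after.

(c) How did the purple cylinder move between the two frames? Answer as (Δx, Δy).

(2.1, -0.7)

The purple cylinder started near (7.2, 6.7) and ended near (9.3, 6.0).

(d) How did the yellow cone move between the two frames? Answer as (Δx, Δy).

(-0.4, -1.6)

The yellow cone started near (13.1, 5.4) and ended near (12.7, 3.8).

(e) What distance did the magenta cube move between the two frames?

4.1

From (9.8, 3.1) to (7.2, 6.3), the magenta cube covered √(2.6² + 3.2²) ≈ 4.1 units.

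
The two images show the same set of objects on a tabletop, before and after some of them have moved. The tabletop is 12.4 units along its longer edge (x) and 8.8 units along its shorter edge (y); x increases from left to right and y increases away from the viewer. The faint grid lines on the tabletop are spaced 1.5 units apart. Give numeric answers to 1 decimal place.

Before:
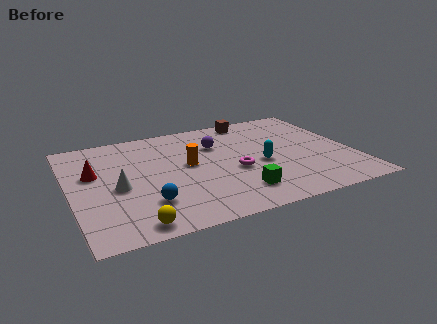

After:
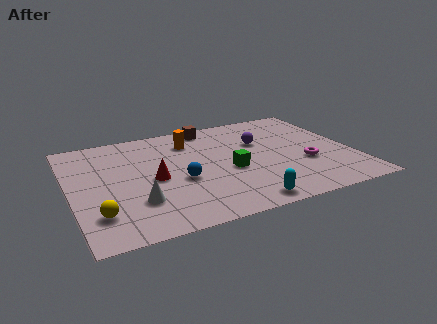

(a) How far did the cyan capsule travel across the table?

3.1

The cyan capsule was near (8.3, 3.8) before and (7.1, 0.9) after, so it travelled √(1.2² + 2.9²) ≈ 3.1 units.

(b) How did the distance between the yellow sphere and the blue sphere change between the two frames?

+2.4

The distance was about 1.6 in the first image and 4.0 in the second, so they moved 2.4 units further apart.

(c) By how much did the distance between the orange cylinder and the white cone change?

+1.8

Before: roughly 3.3 units apart; after: 5.1. That's 1.8 units further apart.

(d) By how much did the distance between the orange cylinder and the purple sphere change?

+1.3

They were about 1.9 units apart before and 3.2 after — 1.3 units further apart.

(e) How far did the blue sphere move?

2.1

The blue sphere was near (3.1, 2.3) before and (4.7, 3.6) after, so it travelled √(1.6² + 1.3²) ≈ 2.1 units.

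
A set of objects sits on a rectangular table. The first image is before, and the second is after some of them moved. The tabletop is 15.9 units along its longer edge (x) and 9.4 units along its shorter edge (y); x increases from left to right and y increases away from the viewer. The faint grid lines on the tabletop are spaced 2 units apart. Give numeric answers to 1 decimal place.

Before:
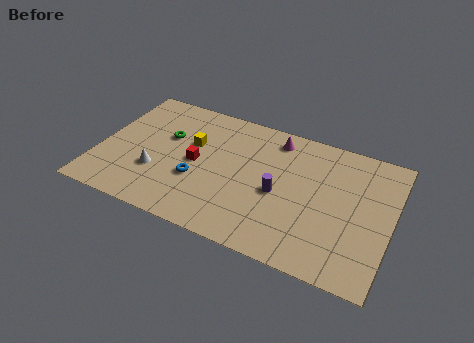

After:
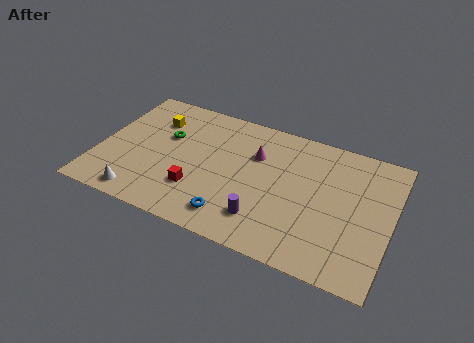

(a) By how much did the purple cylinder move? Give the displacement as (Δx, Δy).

(-0.6, -2.1)

The purple cylinder started near (9.9, 4.2) and ended near (9.3, 2.1).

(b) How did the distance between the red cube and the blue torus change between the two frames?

+1.2

They were about 1.2 units apart before and 2.4 after — 1.2 units further apart.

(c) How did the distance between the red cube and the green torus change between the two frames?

+1.6

Before: roughly 2.2 units apart; after: 3.8. That's 1.6 units further apart.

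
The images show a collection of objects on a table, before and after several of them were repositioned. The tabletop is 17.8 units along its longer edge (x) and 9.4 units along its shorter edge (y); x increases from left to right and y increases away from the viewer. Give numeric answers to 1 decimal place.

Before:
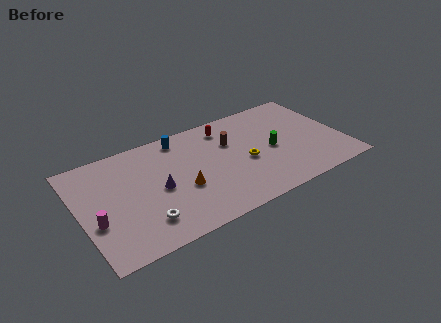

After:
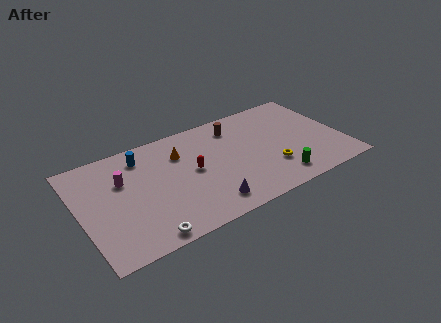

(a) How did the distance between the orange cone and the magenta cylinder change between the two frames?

-1.8

Before: roughly 5.8 units apart; after: 4.0. That's 1.8 units closer together.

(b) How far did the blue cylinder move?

2.7

From (7.2, 8.2) to (4.5, 7.7), the blue cylinder covered √(2.7² + 0.5²) ≈ 2.7 units.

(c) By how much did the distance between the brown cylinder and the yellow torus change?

+2.8

The distance was about 2.3 in the first image and 5.1 in the second, so they moved 2.8 units further apart.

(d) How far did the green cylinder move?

2.8

From (13.0, 4.4) to (13.0, 1.6), the green cylinder covered √(0.0² + 2.8²) ≈ 2.8 units.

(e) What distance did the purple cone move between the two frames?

4.0

The purple cone moved from about (5.2, 4.4) to (8.1, 1.6), a distance of √(2.9² + 2.8²) ≈ 4.0.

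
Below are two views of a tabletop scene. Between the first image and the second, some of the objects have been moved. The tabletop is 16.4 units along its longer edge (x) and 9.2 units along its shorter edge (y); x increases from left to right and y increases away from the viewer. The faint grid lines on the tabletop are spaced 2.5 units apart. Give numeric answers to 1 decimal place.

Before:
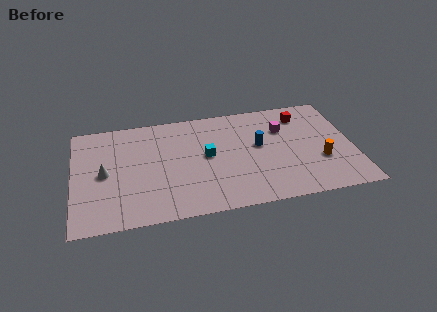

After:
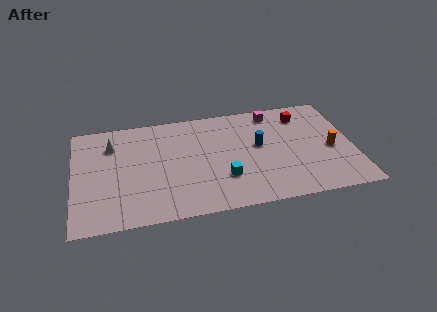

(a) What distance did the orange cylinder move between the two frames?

1.1

The orange cylinder moved from about (14.4, 3.2) to (15.1, 4.1), a distance of √(0.7² + 0.9²) ≈ 1.1.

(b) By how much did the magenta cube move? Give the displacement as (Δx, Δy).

(-0.5, 1.6)

The magenta cube started near (12.4, 6.4) and ended near (11.9, 8.0).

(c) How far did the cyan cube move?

2.3

From (7.8, 4.9) to (8.7, 2.8), the cyan cube covered √(0.9² + 2.1²) ≈ 2.3 units.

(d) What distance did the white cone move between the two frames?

2.5

From (1.8, 4.5) to (2.3, 6.9), the white cone covered √(0.5² + 2.4²) ≈ 2.5 units.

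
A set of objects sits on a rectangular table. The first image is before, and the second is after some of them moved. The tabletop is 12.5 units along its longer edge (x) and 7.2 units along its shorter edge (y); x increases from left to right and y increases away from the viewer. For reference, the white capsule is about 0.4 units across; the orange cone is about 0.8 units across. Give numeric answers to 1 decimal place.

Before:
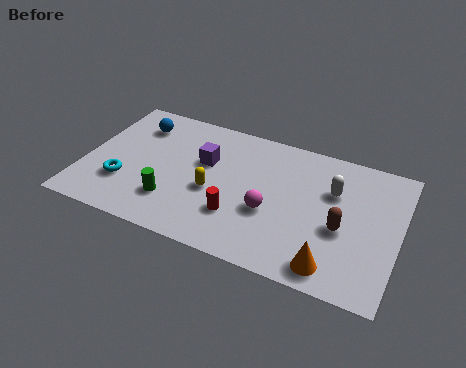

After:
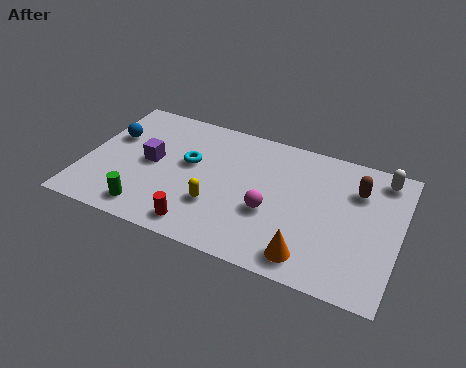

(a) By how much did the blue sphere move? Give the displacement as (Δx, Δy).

(-0.9, -1.0)

From the two frames, the blue sphere sits at roughly (1.8, 5.6) before and (0.9, 4.6) after.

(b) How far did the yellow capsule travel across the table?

0.7

From (5.2, 3.0) to (5.4, 2.3), the yellow capsule covered √(0.2² + 0.7²) ≈ 0.7 units.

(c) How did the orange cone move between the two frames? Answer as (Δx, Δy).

(-0.9, 0.1)

The orange cone was at about (10.1, 1.0) and moved to about (9.2, 1.1).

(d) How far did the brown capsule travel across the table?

2.2

The brown capsule moved from about (10.3, 3.0) to (10.7, 5.2), a distance of √(0.4² + 2.2²) ≈ 2.2.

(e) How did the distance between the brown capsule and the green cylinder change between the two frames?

+2.2

Before: roughly 6.7 units apart; after: 8.9. That's 2.2 units further apart.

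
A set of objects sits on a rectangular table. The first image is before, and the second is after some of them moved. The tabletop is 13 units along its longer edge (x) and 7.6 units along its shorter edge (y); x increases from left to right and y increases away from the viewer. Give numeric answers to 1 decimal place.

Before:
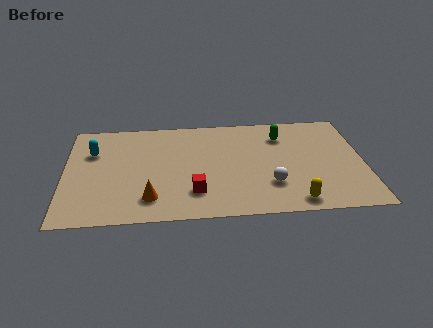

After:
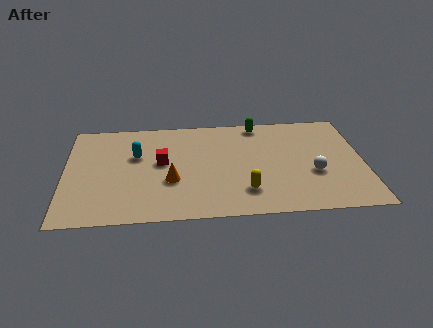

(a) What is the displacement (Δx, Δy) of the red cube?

(-1.4, 2.3)

The red cube was at about (5.6, 1.9) and moved to about (4.2, 4.2).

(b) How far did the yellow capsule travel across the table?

2.3

From (9.9, 0.9) to (7.8, 1.8), the yellow capsule covered √(2.1² + 0.9²) ≈ 2.3 units.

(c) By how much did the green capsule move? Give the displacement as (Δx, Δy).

(-1.0, 1.0)

From the two frames, the green capsule sits at roughly (9.5, 5.8) before and (8.5, 6.8) after.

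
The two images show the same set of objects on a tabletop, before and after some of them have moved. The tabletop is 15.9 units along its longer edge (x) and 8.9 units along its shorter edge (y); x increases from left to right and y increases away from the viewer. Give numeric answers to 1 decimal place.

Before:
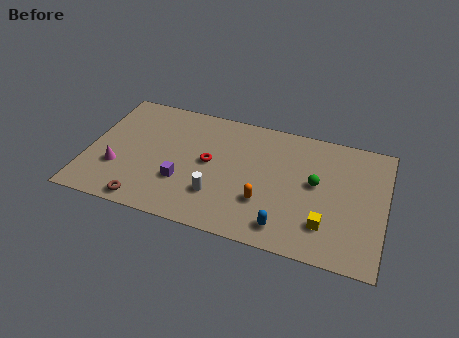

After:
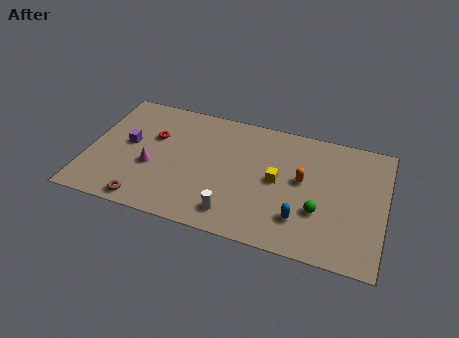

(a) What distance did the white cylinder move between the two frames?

1.4

From (7.1, 2.5) to (8.1, 1.5), the white cylinder covered √(1.0² + 1.0²) ≈ 1.4 units.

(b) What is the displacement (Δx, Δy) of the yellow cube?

(-2.7, 2.3)

The yellow cube was at about (12.9, 2.2) and moved to about (10.2, 4.5).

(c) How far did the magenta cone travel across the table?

1.9

The magenta cone moved from about (1.7, 2.9) to (3.5, 3.5), a distance of √(1.8² + 0.6²) ≈ 1.9.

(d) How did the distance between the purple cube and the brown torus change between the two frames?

+1.4

They were about 2.7 units apart before and 4.1 after — 1.4 units further apart.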